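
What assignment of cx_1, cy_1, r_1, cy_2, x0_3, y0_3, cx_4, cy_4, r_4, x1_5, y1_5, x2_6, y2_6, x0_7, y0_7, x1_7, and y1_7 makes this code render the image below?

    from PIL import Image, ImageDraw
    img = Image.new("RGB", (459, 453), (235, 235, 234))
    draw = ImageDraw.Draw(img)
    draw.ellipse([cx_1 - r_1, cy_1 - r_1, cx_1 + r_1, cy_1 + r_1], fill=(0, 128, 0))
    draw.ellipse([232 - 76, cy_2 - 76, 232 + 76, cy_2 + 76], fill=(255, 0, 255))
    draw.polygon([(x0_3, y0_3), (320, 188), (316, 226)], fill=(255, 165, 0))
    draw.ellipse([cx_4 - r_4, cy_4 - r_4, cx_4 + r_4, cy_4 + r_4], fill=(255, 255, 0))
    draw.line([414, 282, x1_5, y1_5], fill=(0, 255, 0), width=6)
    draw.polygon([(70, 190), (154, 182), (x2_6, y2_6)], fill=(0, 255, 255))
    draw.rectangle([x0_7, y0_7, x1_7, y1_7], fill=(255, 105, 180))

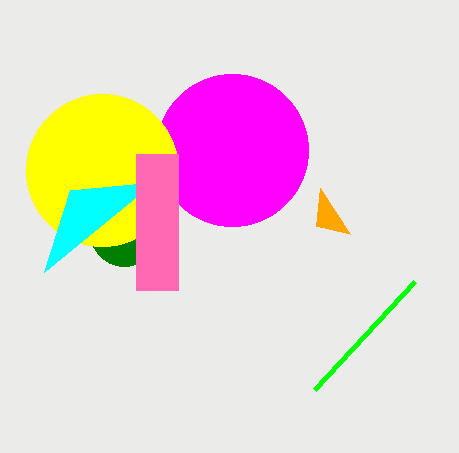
cx_1 = 124; cy_1 = 232; r_1 = 34; cy_2 = 150; x0_3 = 350; y0_3 = 234; cx_4 = 102; cy_4 = 170; r_4 = 76; x1_5 = 314; y1_5 = 390; x2_6 = 44; y2_6 = 272; x0_7 = 136; y0_7 = 154; x1_7 = 178; y1_7 = 290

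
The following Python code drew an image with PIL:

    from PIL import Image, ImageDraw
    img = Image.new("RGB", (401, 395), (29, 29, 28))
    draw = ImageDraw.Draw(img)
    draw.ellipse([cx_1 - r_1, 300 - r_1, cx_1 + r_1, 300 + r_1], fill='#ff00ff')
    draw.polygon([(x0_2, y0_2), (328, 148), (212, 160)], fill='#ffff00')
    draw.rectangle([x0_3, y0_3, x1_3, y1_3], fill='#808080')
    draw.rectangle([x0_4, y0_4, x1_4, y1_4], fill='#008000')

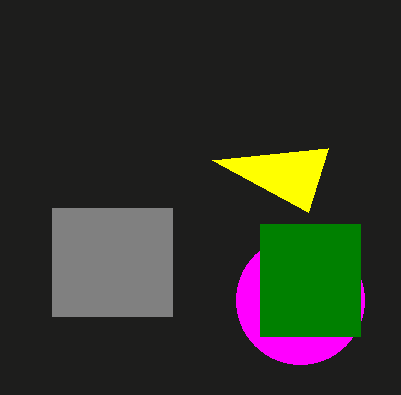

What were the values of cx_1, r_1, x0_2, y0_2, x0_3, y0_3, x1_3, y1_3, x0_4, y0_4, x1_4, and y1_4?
cx_1 = 300
r_1 = 64
x0_2 = 308
y0_2 = 212
x0_3 = 52
y0_3 = 208
x1_3 = 172
y1_3 = 316
x0_4 = 260
y0_4 = 224
x1_4 = 360
y1_4 = 336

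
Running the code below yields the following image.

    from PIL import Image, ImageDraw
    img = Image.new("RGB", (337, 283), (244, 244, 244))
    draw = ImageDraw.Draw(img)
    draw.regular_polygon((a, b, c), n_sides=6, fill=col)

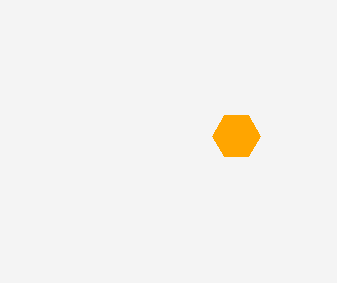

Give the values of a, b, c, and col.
a = 236; b = 136; c = 24; col = 'orange'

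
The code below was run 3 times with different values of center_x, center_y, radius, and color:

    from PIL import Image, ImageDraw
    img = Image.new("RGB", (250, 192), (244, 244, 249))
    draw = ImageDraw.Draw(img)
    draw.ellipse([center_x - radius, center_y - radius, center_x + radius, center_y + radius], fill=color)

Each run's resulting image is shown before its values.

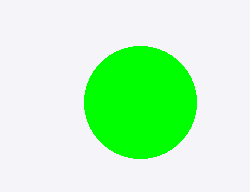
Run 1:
center_x = 140, center_y = 102, radius = 56, color = 'lime'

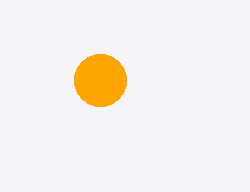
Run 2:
center_x = 100, center_y = 80, radius = 26, color = 'orange'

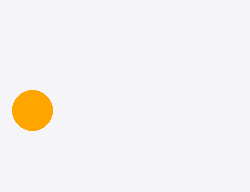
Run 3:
center_x = 32; center_y = 110; radius = 20; color = 'orange'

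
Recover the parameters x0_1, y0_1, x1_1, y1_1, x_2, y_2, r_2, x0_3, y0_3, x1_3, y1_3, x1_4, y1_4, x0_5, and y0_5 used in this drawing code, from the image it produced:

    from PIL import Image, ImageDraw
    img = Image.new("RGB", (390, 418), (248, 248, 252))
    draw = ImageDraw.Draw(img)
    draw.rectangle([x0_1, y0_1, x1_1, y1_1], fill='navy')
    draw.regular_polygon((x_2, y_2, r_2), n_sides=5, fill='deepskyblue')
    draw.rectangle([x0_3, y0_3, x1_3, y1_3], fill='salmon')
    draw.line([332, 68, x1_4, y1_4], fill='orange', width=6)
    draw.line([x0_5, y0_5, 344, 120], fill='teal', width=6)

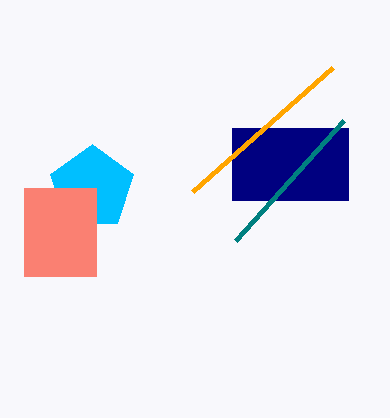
x0_1 = 232; y0_1 = 128; x1_1 = 348; y1_1 = 200; x_2 = 92; y_2 = 188; r_2 = 44; x0_3 = 24; y0_3 = 188; x1_3 = 96; y1_3 = 276; x1_4 = 192; y1_4 = 192; x0_5 = 236; y0_5 = 240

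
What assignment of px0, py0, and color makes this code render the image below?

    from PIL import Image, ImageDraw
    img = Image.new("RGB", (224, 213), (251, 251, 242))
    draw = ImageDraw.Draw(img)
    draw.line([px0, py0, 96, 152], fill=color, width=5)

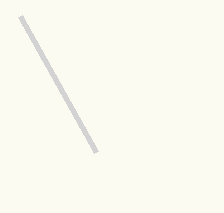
px0 = 20; py0 = 16; color = 'lightgray'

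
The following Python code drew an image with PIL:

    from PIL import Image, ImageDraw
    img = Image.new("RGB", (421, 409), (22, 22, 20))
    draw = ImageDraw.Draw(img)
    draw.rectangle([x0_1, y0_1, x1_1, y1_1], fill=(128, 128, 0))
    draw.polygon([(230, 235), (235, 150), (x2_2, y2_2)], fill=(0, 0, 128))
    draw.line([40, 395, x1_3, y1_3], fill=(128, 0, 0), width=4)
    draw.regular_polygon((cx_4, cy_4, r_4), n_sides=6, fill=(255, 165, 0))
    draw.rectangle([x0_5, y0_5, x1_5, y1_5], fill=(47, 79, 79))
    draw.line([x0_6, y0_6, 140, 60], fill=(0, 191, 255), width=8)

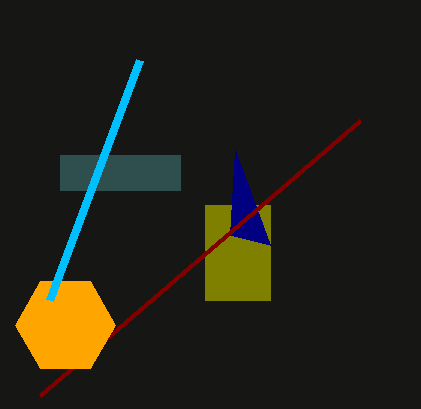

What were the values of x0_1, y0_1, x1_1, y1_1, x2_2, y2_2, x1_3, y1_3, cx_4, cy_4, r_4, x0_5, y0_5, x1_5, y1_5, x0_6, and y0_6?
x0_1 = 205
y0_1 = 205
x1_1 = 270
y1_1 = 300
x2_2 = 270
y2_2 = 245
x1_3 = 360
y1_3 = 120
cx_4 = 65
cy_4 = 325
r_4 = 50
x0_5 = 60
y0_5 = 155
x1_5 = 180
y1_5 = 190
x0_6 = 50
y0_6 = 300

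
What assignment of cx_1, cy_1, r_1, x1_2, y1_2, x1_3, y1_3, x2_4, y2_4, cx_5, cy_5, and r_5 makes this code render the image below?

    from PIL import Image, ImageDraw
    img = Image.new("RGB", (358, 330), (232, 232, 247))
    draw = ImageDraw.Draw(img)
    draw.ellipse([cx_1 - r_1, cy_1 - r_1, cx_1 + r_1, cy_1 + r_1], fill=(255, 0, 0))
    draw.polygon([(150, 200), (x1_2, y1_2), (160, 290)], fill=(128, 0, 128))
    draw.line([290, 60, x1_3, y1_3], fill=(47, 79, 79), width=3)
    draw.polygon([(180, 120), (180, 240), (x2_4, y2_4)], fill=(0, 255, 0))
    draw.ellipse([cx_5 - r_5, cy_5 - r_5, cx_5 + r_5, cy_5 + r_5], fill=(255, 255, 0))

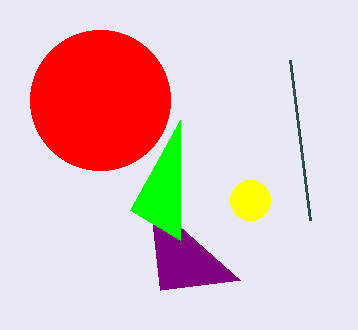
cx_1 = 100, cy_1 = 100, r_1 = 70, x1_2 = 240, y1_2 = 280, x1_3 = 310, y1_3 = 220, x2_4 = 130, y2_4 = 210, cx_5 = 250, cy_5 = 200, r_5 = 20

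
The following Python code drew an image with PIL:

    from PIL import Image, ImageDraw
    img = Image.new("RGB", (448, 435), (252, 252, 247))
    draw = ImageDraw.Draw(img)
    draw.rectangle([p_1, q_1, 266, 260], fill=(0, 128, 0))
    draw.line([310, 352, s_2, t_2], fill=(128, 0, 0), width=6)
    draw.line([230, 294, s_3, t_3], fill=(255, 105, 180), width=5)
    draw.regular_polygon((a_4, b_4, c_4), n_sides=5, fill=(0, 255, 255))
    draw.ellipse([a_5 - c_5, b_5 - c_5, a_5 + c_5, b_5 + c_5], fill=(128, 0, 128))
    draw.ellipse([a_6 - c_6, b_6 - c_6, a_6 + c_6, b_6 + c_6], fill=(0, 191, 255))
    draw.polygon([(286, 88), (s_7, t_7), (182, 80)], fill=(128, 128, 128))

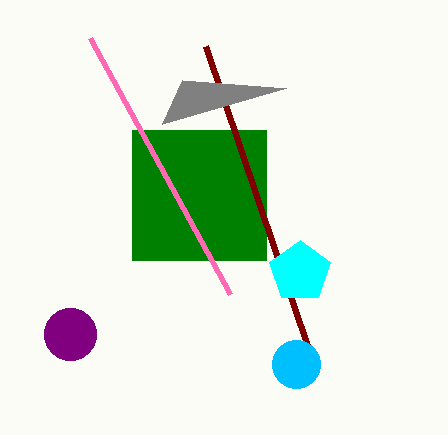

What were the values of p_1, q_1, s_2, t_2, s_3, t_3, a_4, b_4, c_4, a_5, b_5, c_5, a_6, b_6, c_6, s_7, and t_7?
p_1 = 132; q_1 = 130; s_2 = 206; t_2 = 46; s_3 = 90; t_3 = 38; a_4 = 300; b_4 = 272; c_4 = 32; a_5 = 70; b_5 = 334; c_5 = 26; a_6 = 296; b_6 = 364; c_6 = 24; s_7 = 162; t_7 = 124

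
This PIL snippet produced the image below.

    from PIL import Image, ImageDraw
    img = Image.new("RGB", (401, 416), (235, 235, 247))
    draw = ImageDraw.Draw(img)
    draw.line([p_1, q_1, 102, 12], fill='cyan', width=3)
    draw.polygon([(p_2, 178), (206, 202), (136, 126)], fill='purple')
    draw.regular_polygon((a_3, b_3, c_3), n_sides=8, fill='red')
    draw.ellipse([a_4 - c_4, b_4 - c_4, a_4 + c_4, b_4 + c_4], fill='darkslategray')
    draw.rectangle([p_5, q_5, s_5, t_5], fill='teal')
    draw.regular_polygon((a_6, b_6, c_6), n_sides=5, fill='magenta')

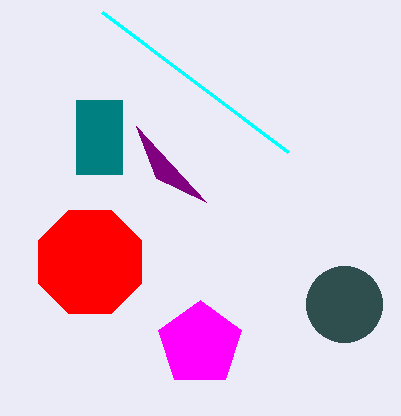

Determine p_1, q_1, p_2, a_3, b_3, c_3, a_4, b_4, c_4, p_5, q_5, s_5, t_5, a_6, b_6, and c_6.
p_1 = 288, q_1 = 152, p_2 = 156, a_3 = 90, b_3 = 262, c_3 = 56, a_4 = 344, b_4 = 304, c_4 = 38, p_5 = 76, q_5 = 100, s_5 = 122, t_5 = 174, a_6 = 200, b_6 = 344, c_6 = 44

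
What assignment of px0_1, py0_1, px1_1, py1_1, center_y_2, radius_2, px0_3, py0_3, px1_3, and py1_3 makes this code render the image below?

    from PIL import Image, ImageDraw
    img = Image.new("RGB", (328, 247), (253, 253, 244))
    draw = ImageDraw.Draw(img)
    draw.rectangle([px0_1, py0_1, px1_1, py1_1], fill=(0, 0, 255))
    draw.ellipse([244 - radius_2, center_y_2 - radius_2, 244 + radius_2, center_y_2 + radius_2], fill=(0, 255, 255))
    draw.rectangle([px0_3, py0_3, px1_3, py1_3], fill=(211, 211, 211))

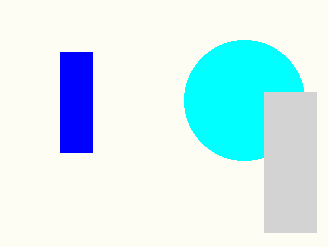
px0_1 = 60; py0_1 = 52; px1_1 = 92; py1_1 = 152; center_y_2 = 100; radius_2 = 60; px0_3 = 264; py0_3 = 92; px1_3 = 316; py1_3 = 232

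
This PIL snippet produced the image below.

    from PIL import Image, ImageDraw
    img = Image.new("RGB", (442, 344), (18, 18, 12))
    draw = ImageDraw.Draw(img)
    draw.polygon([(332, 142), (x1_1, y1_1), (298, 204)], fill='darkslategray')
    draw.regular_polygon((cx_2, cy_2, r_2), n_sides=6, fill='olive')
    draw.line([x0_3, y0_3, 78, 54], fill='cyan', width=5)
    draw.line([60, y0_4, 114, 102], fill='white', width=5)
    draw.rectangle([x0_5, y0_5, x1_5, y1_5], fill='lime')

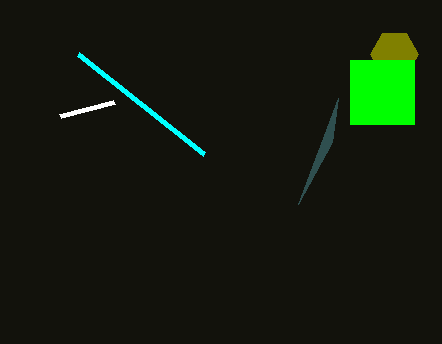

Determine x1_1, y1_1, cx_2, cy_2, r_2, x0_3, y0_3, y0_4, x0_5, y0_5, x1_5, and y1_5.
x1_1 = 338; y1_1 = 98; cx_2 = 394; cy_2 = 54; r_2 = 24; x0_3 = 204; y0_3 = 154; y0_4 = 116; x0_5 = 350; y0_5 = 60; x1_5 = 414; y1_5 = 124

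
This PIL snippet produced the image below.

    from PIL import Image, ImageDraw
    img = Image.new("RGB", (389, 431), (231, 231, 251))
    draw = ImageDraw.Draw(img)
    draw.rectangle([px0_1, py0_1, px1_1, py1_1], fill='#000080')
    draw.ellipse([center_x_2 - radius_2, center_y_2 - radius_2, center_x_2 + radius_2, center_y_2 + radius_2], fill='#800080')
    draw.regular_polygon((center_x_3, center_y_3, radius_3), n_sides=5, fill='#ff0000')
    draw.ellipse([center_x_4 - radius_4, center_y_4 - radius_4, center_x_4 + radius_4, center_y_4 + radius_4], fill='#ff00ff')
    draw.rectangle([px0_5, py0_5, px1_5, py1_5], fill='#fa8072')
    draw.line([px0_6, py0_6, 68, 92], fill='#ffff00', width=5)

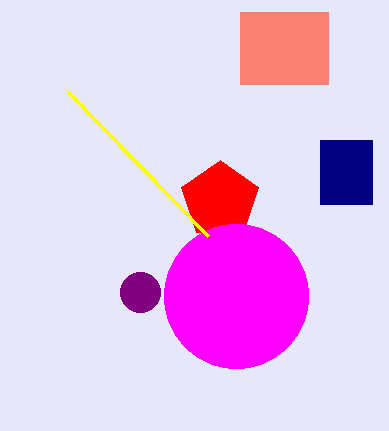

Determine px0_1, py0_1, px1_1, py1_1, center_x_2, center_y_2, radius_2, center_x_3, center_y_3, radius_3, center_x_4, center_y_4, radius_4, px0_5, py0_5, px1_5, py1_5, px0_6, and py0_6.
px0_1 = 320, py0_1 = 140, px1_1 = 372, py1_1 = 204, center_x_2 = 140, center_y_2 = 292, radius_2 = 20, center_x_3 = 220, center_y_3 = 200, radius_3 = 40, center_x_4 = 236, center_y_4 = 296, radius_4 = 72, px0_5 = 240, py0_5 = 12, px1_5 = 328, py1_5 = 84, px0_6 = 208, py0_6 = 236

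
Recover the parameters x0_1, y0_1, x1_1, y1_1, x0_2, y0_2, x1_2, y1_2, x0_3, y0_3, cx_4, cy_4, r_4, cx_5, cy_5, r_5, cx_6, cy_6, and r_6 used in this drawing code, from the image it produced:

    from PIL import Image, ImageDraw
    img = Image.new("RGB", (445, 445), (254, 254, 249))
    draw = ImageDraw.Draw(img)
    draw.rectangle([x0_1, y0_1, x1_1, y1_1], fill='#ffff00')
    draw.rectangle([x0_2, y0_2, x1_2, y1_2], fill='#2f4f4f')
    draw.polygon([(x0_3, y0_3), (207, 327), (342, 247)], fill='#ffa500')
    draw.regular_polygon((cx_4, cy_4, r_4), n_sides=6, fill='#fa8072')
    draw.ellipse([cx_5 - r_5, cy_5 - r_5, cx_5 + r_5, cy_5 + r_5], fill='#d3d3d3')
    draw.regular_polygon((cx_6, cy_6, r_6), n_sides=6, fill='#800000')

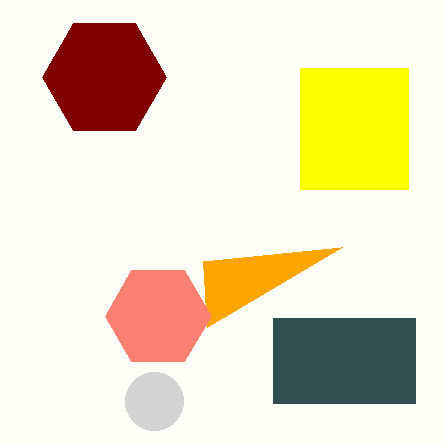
x0_1 = 300
y0_1 = 68
x1_1 = 408
y1_1 = 189
x0_2 = 273
y0_2 = 318
x1_2 = 415
y1_2 = 403
x0_3 = 203
y0_3 = 261
cx_4 = 158
cy_4 = 316
r_4 = 53
cx_5 = 154
cy_5 = 401
r_5 = 29
cx_6 = 104
cy_6 = 77
r_6 = 62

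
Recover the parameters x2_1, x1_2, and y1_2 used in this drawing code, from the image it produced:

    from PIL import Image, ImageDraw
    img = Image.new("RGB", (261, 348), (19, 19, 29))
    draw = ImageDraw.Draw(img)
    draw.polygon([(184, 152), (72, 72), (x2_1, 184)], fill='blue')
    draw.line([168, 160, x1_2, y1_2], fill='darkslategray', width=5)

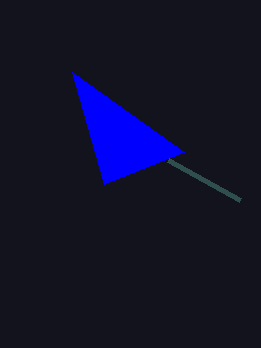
x2_1 = 104, x1_2 = 240, y1_2 = 200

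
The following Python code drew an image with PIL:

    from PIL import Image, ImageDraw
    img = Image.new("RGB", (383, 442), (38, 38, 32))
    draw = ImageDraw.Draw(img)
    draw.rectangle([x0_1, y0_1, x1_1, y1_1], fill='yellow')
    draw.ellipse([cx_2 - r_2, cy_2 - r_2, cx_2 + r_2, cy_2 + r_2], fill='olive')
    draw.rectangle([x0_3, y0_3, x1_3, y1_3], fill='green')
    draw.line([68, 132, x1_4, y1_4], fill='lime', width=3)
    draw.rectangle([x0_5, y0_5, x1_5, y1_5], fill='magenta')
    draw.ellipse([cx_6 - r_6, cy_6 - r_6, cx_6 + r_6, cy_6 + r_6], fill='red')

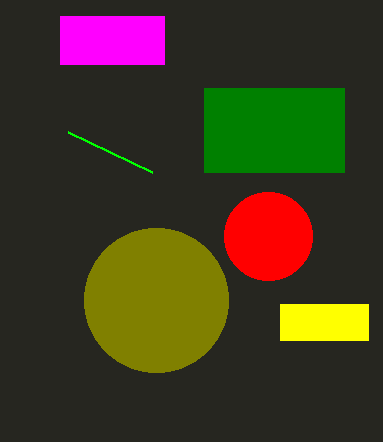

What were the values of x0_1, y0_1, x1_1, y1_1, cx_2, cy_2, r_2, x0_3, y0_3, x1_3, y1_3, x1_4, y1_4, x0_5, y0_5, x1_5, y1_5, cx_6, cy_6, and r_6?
x0_1 = 280, y0_1 = 304, x1_1 = 368, y1_1 = 340, cx_2 = 156, cy_2 = 300, r_2 = 72, x0_3 = 204, y0_3 = 88, x1_3 = 344, y1_3 = 172, x1_4 = 152, y1_4 = 172, x0_5 = 60, y0_5 = 16, x1_5 = 164, y1_5 = 64, cx_6 = 268, cy_6 = 236, r_6 = 44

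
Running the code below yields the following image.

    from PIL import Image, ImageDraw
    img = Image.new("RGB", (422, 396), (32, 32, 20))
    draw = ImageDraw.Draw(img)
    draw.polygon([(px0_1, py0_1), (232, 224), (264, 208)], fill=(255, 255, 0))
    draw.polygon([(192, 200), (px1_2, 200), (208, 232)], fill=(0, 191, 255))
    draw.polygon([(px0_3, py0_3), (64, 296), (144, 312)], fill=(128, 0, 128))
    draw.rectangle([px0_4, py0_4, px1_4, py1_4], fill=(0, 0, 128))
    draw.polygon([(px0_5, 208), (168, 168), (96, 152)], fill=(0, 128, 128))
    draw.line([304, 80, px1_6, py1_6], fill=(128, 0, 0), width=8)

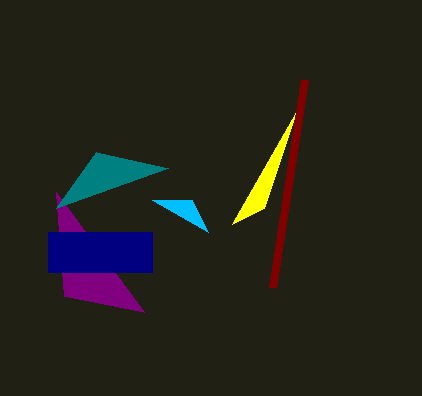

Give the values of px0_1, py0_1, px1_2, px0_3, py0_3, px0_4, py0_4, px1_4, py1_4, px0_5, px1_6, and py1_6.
px0_1 = 296; py0_1 = 112; px1_2 = 152; px0_3 = 56; py0_3 = 192; px0_4 = 48; py0_4 = 232; px1_4 = 152; py1_4 = 272; px0_5 = 56; px1_6 = 272; py1_6 = 288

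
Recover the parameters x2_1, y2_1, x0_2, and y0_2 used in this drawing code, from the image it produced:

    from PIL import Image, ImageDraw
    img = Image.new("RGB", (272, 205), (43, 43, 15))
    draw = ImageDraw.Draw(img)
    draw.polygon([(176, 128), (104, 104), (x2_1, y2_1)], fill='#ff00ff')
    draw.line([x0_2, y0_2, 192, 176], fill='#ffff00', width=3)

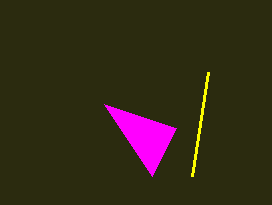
x2_1 = 152, y2_1 = 176, x0_2 = 208, y0_2 = 72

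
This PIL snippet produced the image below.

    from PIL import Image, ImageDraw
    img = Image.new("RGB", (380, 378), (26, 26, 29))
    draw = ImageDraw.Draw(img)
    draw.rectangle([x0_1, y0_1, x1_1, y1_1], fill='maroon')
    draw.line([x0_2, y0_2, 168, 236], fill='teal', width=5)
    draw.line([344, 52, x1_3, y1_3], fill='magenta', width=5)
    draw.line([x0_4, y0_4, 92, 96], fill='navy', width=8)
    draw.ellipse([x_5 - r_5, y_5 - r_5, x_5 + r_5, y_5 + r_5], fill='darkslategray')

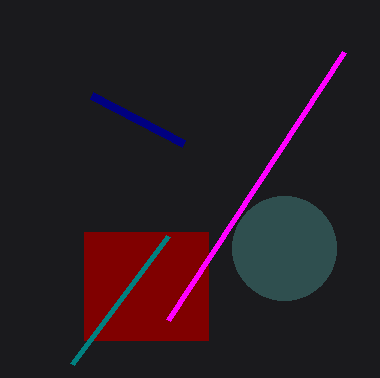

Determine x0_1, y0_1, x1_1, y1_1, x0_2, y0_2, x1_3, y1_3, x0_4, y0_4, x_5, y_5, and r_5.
x0_1 = 84
y0_1 = 232
x1_1 = 208
y1_1 = 340
x0_2 = 72
y0_2 = 364
x1_3 = 168
y1_3 = 320
x0_4 = 184
y0_4 = 144
x_5 = 284
y_5 = 248
r_5 = 52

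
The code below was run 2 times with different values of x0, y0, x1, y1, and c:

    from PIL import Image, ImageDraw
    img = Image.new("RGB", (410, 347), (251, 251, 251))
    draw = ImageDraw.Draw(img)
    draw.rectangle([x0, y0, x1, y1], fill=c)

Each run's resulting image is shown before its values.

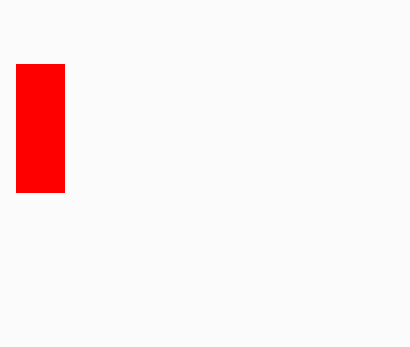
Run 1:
x0 = 16
y0 = 64
x1 = 64
y1 = 192
c = 'red'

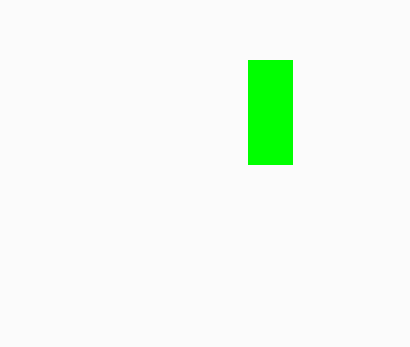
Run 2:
x0 = 248, y0 = 60, x1 = 292, y1 = 164, c = 'lime'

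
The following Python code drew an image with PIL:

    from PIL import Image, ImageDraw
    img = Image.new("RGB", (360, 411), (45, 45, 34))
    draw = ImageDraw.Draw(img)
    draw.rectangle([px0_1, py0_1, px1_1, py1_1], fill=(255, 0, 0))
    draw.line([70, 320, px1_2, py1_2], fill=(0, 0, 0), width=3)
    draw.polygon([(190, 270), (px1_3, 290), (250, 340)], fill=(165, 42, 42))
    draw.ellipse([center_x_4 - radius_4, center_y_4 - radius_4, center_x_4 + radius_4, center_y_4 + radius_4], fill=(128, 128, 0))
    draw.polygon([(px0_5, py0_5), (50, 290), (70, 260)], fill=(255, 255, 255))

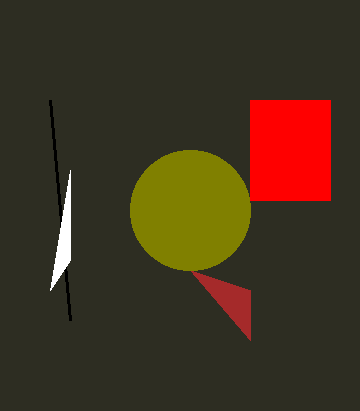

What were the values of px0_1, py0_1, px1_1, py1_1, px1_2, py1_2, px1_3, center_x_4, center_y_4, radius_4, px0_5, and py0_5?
px0_1 = 250, py0_1 = 100, px1_1 = 330, py1_1 = 200, px1_2 = 50, py1_2 = 100, px1_3 = 250, center_x_4 = 190, center_y_4 = 210, radius_4 = 60, px0_5 = 70, py0_5 = 170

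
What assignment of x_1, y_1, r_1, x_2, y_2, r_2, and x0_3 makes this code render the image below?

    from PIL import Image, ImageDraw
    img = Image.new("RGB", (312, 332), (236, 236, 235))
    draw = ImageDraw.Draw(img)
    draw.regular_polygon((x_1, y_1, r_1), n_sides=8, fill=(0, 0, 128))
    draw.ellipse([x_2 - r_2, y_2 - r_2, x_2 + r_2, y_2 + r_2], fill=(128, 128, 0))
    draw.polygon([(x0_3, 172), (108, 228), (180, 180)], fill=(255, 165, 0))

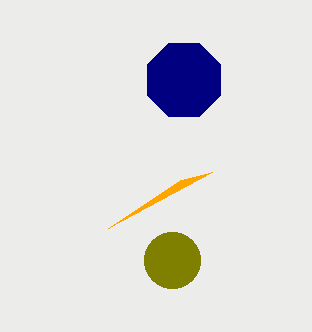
x_1 = 184, y_1 = 80, r_1 = 40, x_2 = 172, y_2 = 260, r_2 = 28, x0_3 = 212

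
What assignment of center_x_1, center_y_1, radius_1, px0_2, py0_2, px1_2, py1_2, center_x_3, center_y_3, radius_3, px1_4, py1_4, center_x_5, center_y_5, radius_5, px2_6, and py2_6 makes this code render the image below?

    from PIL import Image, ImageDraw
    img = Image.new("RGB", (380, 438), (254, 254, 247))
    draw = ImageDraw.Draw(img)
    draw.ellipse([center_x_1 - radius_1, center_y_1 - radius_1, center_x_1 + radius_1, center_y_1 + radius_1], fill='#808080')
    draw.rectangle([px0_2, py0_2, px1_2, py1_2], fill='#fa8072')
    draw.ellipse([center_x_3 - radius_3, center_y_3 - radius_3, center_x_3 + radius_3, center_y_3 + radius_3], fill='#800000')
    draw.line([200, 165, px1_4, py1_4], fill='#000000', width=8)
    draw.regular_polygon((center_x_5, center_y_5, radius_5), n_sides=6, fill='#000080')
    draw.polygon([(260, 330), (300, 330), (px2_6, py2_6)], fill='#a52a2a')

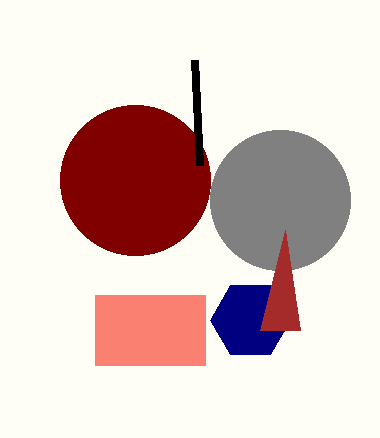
center_x_1 = 280, center_y_1 = 200, radius_1 = 70, px0_2 = 95, py0_2 = 295, px1_2 = 205, py1_2 = 365, center_x_3 = 135, center_y_3 = 180, radius_3 = 75, px1_4 = 195, py1_4 = 60, center_x_5 = 250, center_y_5 = 320, radius_5 = 40, px2_6 = 285, py2_6 = 230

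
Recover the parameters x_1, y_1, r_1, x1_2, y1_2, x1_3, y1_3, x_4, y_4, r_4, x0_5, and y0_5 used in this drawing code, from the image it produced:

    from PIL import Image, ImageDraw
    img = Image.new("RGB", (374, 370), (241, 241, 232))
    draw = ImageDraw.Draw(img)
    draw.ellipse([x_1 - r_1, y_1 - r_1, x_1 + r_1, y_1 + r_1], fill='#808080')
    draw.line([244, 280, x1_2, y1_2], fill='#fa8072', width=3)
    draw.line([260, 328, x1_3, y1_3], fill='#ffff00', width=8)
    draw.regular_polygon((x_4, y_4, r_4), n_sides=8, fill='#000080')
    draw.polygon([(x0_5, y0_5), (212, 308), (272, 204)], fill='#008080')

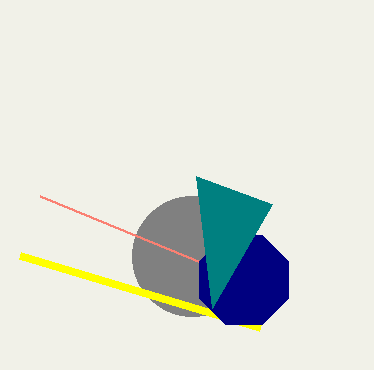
x_1 = 192
y_1 = 256
r_1 = 60
x1_2 = 40
y1_2 = 196
x1_3 = 20
y1_3 = 256
x_4 = 244
y_4 = 280
r_4 = 48
x0_5 = 196
y0_5 = 176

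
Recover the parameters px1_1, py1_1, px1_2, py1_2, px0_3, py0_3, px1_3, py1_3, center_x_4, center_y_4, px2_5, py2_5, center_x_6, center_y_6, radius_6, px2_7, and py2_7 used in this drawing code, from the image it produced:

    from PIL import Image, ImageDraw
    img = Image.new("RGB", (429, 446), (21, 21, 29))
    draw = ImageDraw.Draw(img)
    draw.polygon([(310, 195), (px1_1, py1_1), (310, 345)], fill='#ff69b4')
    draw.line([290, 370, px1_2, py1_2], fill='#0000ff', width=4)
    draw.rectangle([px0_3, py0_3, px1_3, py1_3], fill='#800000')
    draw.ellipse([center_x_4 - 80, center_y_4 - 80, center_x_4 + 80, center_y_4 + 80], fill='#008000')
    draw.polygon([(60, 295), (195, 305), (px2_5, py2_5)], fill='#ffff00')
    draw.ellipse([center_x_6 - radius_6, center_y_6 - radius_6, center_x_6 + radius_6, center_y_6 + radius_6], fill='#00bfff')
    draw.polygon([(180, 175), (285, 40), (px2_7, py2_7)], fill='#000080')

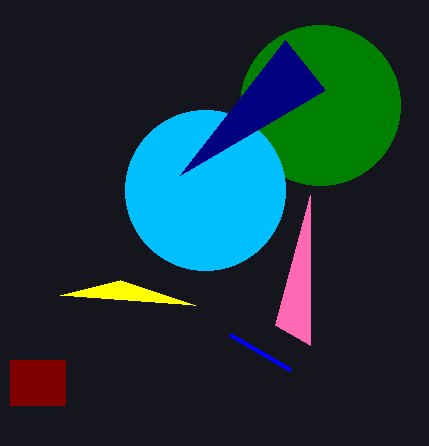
px1_1 = 275, py1_1 = 325, px1_2 = 230, py1_2 = 335, px0_3 = 10, py0_3 = 360, px1_3 = 65, py1_3 = 405, center_x_4 = 320, center_y_4 = 105, px2_5 = 120, py2_5 = 280, center_x_6 = 205, center_y_6 = 190, radius_6 = 80, px2_7 = 325, py2_7 = 90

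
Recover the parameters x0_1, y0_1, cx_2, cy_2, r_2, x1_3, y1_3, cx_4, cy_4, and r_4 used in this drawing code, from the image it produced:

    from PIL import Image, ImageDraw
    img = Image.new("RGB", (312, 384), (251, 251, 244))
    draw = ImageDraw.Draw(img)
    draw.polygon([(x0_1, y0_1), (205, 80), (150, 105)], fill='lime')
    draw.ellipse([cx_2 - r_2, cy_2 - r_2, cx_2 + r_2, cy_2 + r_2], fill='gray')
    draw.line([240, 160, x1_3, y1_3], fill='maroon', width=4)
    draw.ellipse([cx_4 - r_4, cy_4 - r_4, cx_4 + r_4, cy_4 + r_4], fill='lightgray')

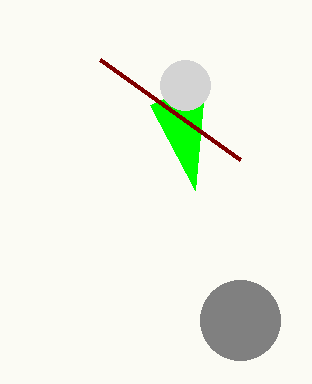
x0_1 = 195
y0_1 = 190
cx_2 = 240
cy_2 = 320
r_2 = 40
x1_3 = 100
y1_3 = 60
cx_4 = 185
cy_4 = 85
r_4 = 25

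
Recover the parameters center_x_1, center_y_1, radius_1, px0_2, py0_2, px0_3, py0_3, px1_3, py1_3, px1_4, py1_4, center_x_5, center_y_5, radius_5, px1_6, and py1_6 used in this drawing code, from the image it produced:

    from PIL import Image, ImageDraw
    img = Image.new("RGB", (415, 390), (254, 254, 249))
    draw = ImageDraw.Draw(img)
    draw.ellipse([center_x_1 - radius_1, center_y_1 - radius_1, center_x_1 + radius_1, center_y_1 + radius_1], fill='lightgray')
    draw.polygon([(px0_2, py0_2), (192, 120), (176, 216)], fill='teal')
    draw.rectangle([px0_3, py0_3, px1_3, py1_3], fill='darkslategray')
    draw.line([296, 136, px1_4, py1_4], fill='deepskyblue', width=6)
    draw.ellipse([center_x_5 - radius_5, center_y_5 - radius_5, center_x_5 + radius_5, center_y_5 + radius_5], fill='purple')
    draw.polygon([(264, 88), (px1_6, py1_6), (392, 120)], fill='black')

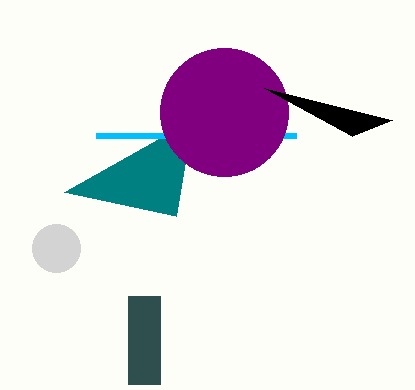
center_x_1 = 56, center_y_1 = 248, radius_1 = 24, px0_2 = 64, py0_2 = 192, px0_3 = 128, py0_3 = 296, px1_3 = 160, py1_3 = 384, px1_4 = 96, py1_4 = 136, center_x_5 = 224, center_y_5 = 112, radius_5 = 64, px1_6 = 352, py1_6 = 136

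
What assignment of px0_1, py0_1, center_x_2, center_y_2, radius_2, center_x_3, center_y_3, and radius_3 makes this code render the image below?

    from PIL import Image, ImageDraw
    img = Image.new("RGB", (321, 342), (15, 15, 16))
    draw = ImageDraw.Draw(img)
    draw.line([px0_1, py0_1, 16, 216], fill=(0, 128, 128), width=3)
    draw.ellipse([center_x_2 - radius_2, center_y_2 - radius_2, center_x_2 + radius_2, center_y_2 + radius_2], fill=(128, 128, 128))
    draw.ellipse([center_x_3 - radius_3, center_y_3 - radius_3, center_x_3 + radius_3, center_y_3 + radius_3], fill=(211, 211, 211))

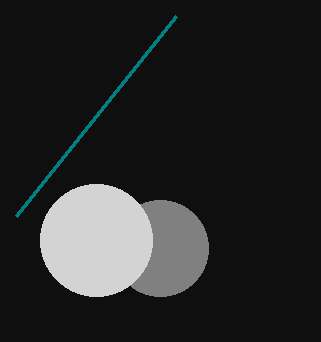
px0_1 = 176; py0_1 = 16; center_x_2 = 160; center_y_2 = 248; radius_2 = 48; center_x_3 = 96; center_y_3 = 240; radius_3 = 56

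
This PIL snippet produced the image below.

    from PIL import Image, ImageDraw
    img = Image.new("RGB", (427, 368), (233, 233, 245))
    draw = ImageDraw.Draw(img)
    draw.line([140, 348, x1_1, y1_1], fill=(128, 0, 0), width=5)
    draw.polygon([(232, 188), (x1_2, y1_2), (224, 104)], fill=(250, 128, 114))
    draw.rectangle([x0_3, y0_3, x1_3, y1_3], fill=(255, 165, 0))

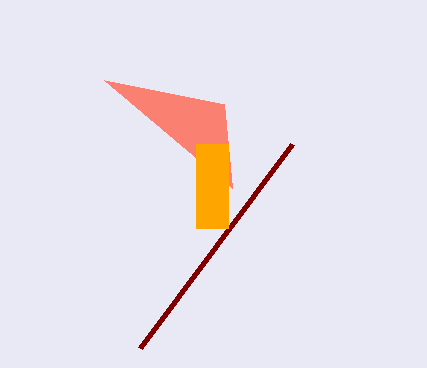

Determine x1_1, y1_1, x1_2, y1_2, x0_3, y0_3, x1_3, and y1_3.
x1_1 = 292; y1_1 = 144; x1_2 = 104; y1_2 = 80; x0_3 = 196; y0_3 = 144; x1_3 = 228; y1_3 = 228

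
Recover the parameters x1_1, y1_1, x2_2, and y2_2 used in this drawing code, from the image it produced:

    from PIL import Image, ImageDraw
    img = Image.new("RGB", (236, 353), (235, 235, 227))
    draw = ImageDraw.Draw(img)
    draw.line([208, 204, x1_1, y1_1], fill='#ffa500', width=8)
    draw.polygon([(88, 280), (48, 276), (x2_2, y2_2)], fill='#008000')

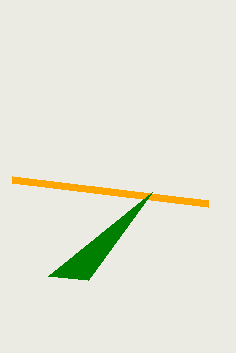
x1_1 = 12
y1_1 = 180
x2_2 = 152
y2_2 = 192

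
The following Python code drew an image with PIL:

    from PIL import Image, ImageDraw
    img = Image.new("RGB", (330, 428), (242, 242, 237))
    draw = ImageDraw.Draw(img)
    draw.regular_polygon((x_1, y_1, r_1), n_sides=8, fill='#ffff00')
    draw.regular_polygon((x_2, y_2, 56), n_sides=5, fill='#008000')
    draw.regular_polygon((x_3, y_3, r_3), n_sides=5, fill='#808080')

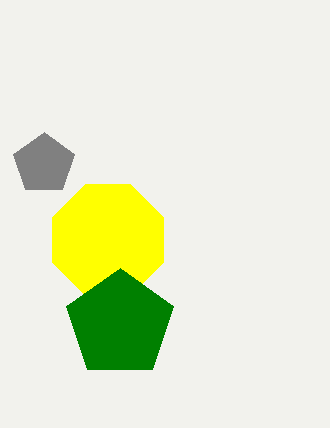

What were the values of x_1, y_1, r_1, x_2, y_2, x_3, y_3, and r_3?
x_1 = 108; y_1 = 240; r_1 = 60; x_2 = 120; y_2 = 324; x_3 = 44; y_3 = 164; r_3 = 32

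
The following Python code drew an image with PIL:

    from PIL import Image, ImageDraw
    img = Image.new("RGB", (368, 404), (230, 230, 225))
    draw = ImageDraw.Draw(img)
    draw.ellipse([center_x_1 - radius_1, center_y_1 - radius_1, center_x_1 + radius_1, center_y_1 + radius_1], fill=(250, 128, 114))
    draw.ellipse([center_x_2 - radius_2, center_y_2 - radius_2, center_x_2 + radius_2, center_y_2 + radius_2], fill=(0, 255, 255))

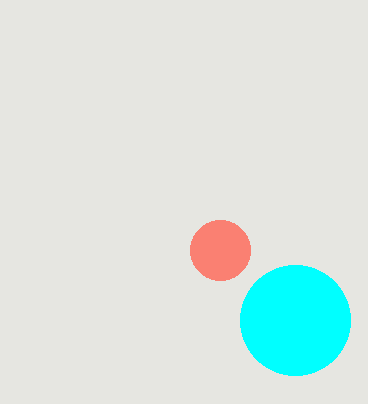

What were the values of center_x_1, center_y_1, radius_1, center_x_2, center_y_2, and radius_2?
center_x_1 = 220
center_y_1 = 250
radius_1 = 30
center_x_2 = 295
center_y_2 = 320
radius_2 = 55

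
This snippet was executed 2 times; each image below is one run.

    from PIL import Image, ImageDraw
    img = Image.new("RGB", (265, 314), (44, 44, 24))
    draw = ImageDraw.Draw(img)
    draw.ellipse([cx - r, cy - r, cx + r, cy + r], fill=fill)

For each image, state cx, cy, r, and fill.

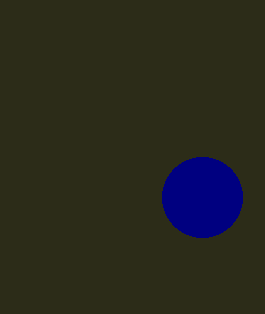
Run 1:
cx = 202; cy = 197; r = 40; fill = 'navy'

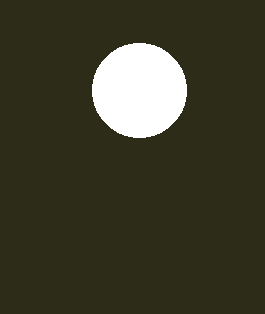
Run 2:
cx = 139; cy = 90; r = 47; fill = 'white'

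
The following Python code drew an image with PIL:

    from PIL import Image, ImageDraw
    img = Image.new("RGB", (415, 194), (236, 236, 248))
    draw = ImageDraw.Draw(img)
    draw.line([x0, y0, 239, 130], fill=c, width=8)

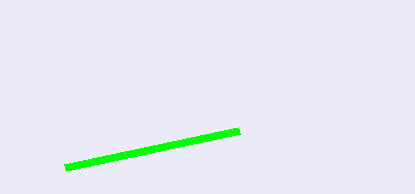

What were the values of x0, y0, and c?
x0 = 65
y0 = 167
c = 'lime'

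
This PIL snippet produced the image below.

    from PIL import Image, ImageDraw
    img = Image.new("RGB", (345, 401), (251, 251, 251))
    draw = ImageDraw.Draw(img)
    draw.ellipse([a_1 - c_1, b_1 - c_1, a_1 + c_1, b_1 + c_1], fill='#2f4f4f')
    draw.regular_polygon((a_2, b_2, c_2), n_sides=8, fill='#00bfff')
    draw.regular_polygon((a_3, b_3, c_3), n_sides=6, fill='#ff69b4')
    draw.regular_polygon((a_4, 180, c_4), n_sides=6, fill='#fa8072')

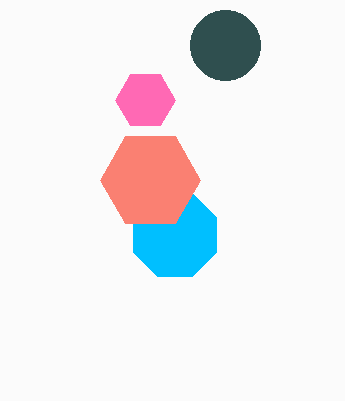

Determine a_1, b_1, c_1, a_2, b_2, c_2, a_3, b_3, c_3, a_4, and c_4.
a_1 = 225; b_1 = 45; c_1 = 35; a_2 = 175; b_2 = 235; c_2 = 45; a_3 = 145; b_3 = 100; c_3 = 30; a_4 = 150; c_4 = 50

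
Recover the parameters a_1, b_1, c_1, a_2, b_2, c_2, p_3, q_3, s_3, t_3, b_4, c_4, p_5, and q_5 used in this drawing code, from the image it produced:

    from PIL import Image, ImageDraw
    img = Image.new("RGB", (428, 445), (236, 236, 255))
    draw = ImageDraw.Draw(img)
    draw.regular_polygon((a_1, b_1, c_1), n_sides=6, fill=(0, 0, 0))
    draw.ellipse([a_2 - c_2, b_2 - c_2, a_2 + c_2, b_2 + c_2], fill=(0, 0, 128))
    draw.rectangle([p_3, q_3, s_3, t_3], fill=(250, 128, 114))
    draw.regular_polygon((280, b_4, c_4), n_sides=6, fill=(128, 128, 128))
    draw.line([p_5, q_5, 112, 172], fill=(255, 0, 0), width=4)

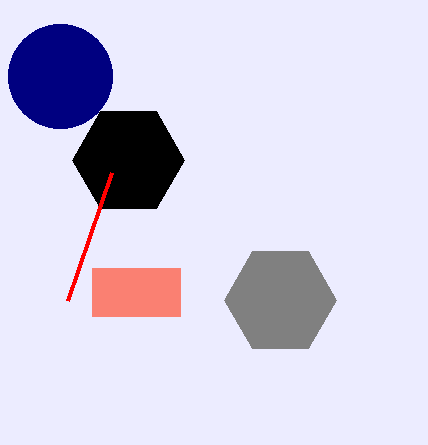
a_1 = 128, b_1 = 160, c_1 = 56, a_2 = 60, b_2 = 76, c_2 = 52, p_3 = 92, q_3 = 268, s_3 = 180, t_3 = 316, b_4 = 300, c_4 = 56, p_5 = 68, q_5 = 300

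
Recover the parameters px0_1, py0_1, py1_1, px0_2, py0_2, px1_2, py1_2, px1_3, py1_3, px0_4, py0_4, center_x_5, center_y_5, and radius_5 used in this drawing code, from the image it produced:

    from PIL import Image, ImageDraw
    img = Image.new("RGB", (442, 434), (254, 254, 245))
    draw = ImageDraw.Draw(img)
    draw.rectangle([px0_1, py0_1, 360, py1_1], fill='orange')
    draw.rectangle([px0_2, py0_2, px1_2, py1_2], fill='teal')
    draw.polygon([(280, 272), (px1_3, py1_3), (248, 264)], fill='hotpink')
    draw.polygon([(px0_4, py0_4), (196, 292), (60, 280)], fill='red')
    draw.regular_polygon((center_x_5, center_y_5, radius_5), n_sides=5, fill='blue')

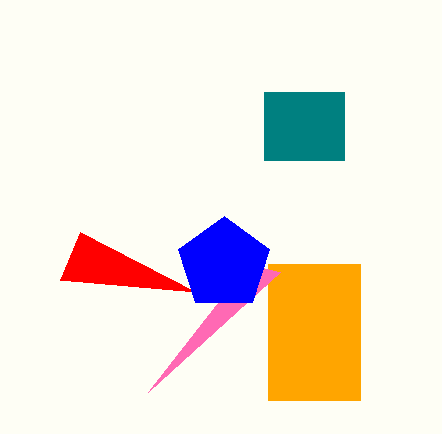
px0_1 = 268; py0_1 = 264; py1_1 = 400; px0_2 = 264; py0_2 = 92; px1_2 = 344; py1_2 = 160; px1_3 = 148; py1_3 = 392; px0_4 = 80; py0_4 = 232; center_x_5 = 224; center_y_5 = 264; radius_5 = 48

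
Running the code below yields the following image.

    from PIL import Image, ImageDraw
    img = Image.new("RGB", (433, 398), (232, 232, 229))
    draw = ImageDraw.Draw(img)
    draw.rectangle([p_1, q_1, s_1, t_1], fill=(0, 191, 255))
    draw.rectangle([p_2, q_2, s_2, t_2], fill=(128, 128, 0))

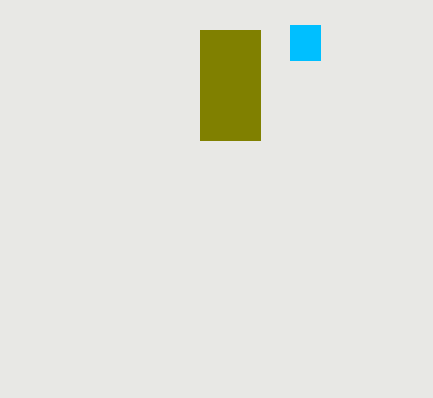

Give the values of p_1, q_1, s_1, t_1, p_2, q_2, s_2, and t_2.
p_1 = 290
q_1 = 25
s_1 = 320
t_1 = 60
p_2 = 200
q_2 = 30
s_2 = 260
t_2 = 140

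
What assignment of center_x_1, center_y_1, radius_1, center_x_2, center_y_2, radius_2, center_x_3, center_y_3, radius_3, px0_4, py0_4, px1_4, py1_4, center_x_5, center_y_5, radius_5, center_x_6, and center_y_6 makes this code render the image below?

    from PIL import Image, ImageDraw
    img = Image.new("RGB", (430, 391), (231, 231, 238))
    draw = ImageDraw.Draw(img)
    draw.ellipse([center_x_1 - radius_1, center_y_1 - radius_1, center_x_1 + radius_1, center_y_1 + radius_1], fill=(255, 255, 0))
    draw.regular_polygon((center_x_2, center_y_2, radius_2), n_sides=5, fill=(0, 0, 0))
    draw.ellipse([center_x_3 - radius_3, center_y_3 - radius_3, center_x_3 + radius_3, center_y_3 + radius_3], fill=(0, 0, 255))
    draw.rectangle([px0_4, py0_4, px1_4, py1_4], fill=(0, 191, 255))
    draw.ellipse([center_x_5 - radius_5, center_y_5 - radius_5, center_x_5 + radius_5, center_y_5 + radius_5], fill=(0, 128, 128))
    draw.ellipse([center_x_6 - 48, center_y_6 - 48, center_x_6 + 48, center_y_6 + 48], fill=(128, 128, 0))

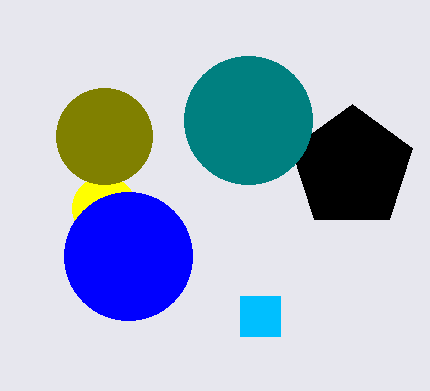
center_x_1 = 104; center_y_1 = 208; radius_1 = 32; center_x_2 = 352; center_y_2 = 168; radius_2 = 64; center_x_3 = 128; center_y_3 = 256; radius_3 = 64; px0_4 = 240; py0_4 = 296; px1_4 = 280; py1_4 = 336; center_x_5 = 248; center_y_5 = 120; radius_5 = 64; center_x_6 = 104; center_y_6 = 136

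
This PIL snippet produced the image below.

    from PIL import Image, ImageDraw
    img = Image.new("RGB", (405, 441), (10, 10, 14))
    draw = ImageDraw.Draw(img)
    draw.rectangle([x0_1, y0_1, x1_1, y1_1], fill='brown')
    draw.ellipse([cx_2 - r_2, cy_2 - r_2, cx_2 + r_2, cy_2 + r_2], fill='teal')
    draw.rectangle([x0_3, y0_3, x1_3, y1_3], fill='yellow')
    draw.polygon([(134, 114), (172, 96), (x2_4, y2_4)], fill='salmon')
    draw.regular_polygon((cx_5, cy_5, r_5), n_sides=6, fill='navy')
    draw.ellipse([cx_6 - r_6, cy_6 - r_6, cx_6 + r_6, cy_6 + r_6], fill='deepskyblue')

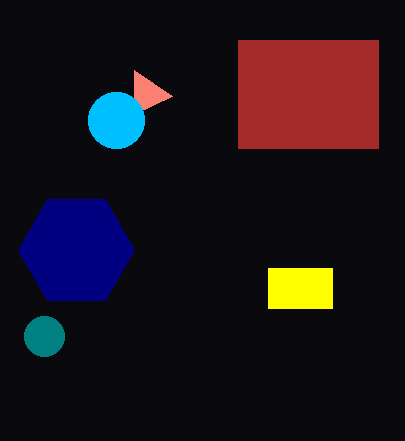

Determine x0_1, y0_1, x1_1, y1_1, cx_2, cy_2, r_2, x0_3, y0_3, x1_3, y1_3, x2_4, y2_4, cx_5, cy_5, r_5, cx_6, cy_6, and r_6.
x0_1 = 238, y0_1 = 40, x1_1 = 378, y1_1 = 148, cx_2 = 44, cy_2 = 336, r_2 = 20, x0_3 = 268, y0_3 = 268, x1_3 = 332, y1_3 = 308, x2_4 = 134, y2_4 = 70, cx_5 = 76, cy_5 = 250, r_5 = 58, cx_6 = 116, cy_6 = 120, r_6 = 28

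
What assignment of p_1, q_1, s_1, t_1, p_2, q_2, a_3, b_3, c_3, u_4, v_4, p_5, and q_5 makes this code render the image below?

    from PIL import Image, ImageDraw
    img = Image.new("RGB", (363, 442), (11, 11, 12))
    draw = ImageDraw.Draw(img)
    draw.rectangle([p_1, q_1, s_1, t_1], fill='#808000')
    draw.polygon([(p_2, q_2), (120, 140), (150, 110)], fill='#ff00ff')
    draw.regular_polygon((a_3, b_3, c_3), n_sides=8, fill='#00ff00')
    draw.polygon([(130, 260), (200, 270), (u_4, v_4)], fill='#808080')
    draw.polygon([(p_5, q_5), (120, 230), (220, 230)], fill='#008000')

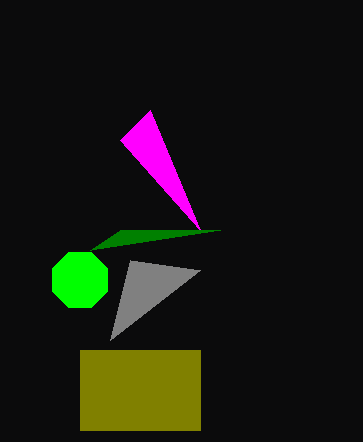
p_1 = 80, q_1 = 350, s_1 = 200, t_1 = 430, p_2 = 200, q_2 = 230, a_3 = 80, b_3 = 280, c_3 = 30, u_4 = 110, v_4 = 340, p_5 = 90, q_5 = 250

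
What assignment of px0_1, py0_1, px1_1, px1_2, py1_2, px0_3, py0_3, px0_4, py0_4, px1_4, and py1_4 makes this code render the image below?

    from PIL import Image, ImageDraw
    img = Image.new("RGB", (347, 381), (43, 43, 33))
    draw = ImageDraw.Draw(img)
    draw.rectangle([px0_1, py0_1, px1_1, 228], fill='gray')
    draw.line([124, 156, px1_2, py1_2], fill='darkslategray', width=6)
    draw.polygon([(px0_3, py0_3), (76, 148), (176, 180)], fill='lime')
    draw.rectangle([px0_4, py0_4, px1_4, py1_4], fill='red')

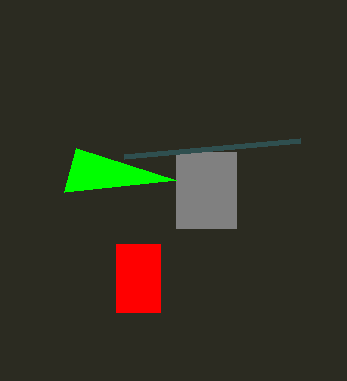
px0_1 = 176
py0_1 = 152
px1_1 = 236
px1_2 = 300
py1_2 = 140
px0_3 = 64
py0_3 = 192
px0_4 = 116
py0_4 = 244
px1_4 = 160
py1_4 = 312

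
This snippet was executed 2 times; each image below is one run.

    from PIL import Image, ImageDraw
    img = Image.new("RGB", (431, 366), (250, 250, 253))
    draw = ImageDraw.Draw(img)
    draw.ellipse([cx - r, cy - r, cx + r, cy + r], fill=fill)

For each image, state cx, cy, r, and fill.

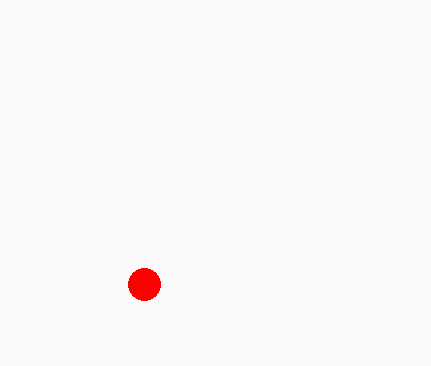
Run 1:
cx = 144, cy = 284, r = 16, fill = 'red'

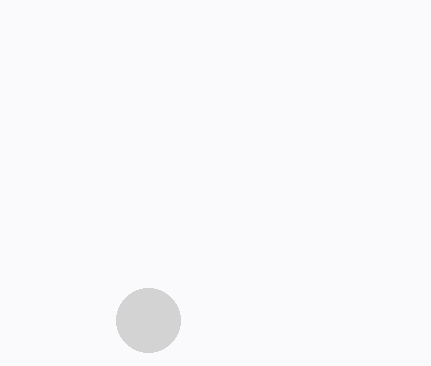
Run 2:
cx = 148, cy = 320, r = 32, fill = 'lightgray'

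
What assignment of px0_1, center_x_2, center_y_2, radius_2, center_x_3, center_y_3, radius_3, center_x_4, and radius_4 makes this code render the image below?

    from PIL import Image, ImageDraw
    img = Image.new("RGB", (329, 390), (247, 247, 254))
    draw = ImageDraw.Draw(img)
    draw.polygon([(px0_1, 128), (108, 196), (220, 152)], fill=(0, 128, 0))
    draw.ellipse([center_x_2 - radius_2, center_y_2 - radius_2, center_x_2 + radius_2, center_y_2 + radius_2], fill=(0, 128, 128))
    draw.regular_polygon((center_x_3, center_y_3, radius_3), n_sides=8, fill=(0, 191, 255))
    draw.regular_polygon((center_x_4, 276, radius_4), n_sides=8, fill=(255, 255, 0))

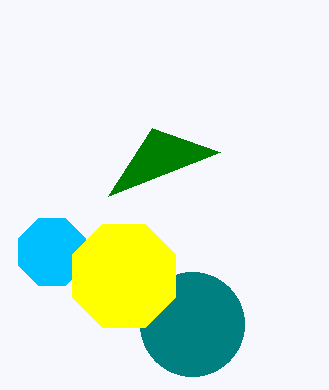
px0_1 = 152, center_x_2 = 192, center_y_2 = 324, radius_2 = 52, center_x_3 = 52, center_y_3 = 252, radius_3 = 36, center_x_4 = 124, radius_4 = 56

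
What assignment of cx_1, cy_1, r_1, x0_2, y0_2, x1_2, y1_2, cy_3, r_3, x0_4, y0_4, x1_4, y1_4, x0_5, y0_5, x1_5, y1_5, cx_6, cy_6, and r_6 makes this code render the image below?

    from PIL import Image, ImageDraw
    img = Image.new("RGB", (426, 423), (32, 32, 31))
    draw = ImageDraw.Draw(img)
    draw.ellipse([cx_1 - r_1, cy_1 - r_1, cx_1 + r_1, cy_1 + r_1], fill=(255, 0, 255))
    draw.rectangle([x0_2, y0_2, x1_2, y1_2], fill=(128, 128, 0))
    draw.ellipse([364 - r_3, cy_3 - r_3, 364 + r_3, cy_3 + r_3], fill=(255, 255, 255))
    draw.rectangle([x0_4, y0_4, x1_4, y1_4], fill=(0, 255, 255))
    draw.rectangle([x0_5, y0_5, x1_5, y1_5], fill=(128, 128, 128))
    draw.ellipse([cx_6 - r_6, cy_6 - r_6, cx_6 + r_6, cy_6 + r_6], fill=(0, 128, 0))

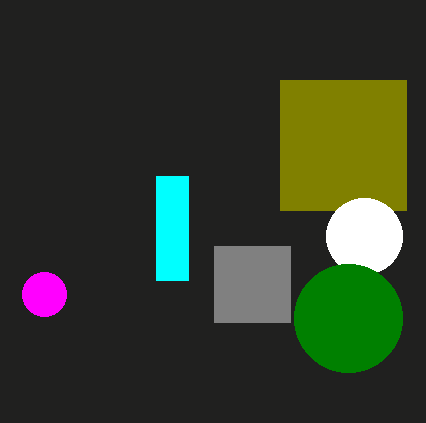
cx_1 = 44
cy_1 = 294
r_1 = 22
x0_2 = 280
y0_2 = 80
x1_2 = 406
y1_2 = 210
cy_3 = 236
r_3 = 38
x0_4 = 156
y0_4 = 176
x1_4 = 188
y1_4 = 280
x0_5 = 214
y0_5 = 246
x1_5 = 290
y1_5 = 322
cx_6 = 348
cy_6 = 318
r_6 = 54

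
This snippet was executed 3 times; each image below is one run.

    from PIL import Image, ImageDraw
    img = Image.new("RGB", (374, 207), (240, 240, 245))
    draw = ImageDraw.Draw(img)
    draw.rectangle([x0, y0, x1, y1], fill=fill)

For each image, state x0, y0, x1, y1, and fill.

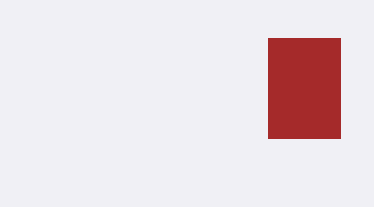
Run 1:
x0 = 268; y0 = 38; x1 = 340; y1 = 138; fill = 'brown'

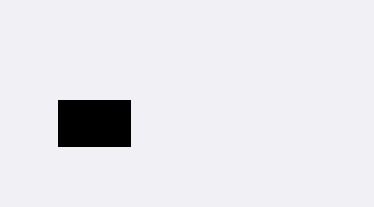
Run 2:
x0 = 58; y0 = 100; x1 = 130; y1 = 146; fill = 'black'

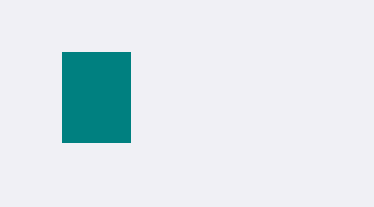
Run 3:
x0 = 62
y0 = 52
x1 = 130
y1 = 142
fill = 'teal'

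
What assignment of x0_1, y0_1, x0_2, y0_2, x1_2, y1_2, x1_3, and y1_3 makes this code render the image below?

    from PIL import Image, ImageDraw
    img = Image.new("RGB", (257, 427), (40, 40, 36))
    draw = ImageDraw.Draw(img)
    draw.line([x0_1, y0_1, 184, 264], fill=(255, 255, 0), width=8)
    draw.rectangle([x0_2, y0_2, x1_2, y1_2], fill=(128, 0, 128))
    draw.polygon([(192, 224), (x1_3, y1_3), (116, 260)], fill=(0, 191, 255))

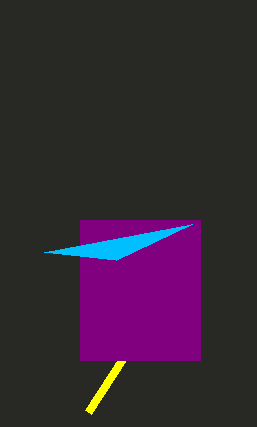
x0_1 = 88
y0_1 = 412
x0_2 = 80
y0_2 = 220
x1_2 = 200
y1_2 = 360
x1_3 = 44
y1_3 = 252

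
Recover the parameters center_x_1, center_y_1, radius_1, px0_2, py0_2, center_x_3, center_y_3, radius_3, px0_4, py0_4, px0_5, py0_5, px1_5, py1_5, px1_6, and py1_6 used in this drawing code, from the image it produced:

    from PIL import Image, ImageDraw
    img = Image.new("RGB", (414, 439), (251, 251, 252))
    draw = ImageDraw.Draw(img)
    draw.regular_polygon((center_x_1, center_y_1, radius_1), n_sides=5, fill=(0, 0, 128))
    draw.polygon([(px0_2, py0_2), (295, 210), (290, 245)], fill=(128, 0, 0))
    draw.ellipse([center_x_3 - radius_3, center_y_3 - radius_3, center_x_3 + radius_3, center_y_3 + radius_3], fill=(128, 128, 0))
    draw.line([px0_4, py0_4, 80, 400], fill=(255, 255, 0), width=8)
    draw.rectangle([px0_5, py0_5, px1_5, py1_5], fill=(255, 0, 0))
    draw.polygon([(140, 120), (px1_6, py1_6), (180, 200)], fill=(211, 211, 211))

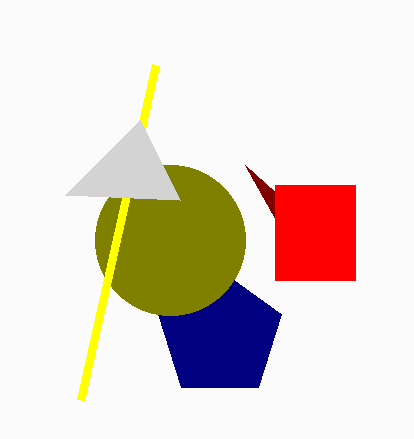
center_x_1 = 220, center_y_1 = 335, radius_1 = 65, px0_2 = 245, py0_2 = 165, center_x_3 = 170, center_y_3 = 240, radius_3 = 75, px0_4 = 155, py0_4 = 65, px0_5 = 275, py0_5 = 185, px1_5 = 355, py1_5 = 280, px1_6 = 65, py1_6 = 195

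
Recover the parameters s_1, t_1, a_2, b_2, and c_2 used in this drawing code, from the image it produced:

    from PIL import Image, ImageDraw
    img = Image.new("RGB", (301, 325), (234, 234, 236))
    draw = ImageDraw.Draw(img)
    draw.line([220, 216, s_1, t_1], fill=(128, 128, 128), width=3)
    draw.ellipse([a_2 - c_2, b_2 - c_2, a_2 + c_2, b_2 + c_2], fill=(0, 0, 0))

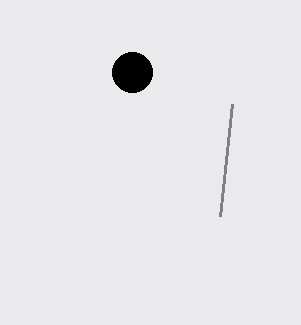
s_1 = 232
t_1 = 104
a_2 = 132
b_2 = 72
c_2 = 20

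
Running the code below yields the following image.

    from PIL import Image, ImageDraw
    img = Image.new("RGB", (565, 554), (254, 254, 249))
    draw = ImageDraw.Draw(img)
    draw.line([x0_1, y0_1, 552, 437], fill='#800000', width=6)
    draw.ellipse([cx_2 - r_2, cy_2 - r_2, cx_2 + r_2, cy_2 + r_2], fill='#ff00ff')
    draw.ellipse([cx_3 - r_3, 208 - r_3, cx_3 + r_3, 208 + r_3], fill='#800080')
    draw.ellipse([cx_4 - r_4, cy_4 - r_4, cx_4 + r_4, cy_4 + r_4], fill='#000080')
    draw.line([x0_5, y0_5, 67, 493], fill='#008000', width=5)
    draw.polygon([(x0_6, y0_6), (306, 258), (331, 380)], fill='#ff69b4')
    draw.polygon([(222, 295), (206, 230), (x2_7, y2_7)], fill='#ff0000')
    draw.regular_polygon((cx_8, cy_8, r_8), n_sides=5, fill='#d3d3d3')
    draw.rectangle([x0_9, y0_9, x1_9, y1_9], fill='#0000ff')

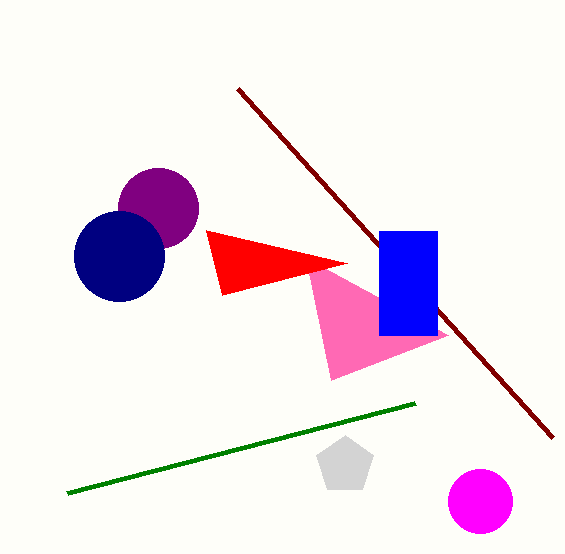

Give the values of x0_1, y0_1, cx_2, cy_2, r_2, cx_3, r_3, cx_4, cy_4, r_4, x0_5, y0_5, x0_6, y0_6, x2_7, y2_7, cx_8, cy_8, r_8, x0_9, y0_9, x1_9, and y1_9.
x0_1 = 237
y0_1 = 88
cx_2 = 480
cy_2 = 501
r_2 = 32
cx_3 = 158
r_3 = 40
cx_4 = 119
cy_4 = 256
r_4 = 45
x0_5 = 415
y0_5 = 403
x0_6 = 448
y0_6 = 335
x2_7 = 347
y2_7 = 263
cx_8 = 345
cy_8 = 465
r_8 = 30
x0_9 = 379
y0_9 = 231
x1_9 = 437
y1_9 = 335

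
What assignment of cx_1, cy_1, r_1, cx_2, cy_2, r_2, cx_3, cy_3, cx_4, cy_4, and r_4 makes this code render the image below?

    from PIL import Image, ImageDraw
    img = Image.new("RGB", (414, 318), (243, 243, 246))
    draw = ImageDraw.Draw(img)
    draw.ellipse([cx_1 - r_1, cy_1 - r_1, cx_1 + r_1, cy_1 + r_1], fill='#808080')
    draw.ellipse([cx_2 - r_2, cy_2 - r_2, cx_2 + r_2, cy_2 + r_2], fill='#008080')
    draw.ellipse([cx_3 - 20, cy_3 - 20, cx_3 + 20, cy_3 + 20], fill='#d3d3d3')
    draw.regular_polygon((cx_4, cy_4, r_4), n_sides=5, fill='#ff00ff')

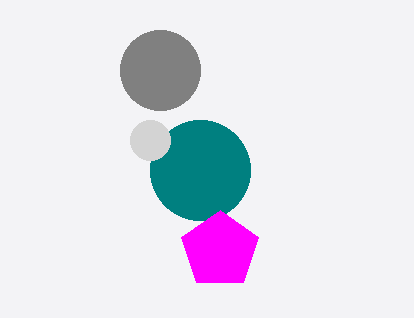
cx_1 = 160, cy_1 = 70, r_1 = 40, cx_2 = 200, cy_2 = 170, r_2 = 50, cx_3 = 150, cy_3 = 140, cx_4 = 220, cy_4 = 250, r_4 = 40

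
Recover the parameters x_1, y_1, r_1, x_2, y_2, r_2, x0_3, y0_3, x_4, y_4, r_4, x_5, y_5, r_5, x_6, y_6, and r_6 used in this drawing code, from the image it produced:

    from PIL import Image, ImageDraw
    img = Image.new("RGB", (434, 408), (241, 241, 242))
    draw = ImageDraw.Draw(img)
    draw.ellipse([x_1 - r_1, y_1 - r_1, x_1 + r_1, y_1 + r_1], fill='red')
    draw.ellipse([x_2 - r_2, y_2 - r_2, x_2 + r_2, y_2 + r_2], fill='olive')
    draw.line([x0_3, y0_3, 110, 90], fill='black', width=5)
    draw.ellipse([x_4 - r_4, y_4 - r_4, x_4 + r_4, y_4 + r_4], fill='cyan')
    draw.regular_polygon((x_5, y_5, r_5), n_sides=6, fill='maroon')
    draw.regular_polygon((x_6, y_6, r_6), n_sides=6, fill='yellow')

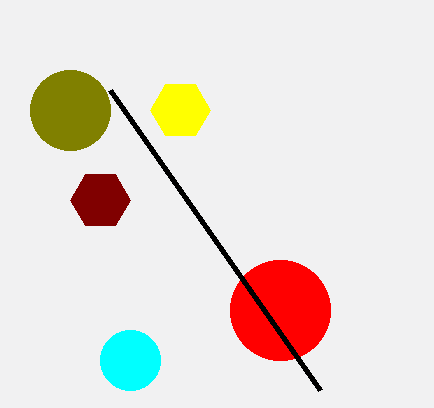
x_1 = 280
y_1 = 310
r_1 = 50
x_2 = 70
y_2 = 110
r_2 = 40
x0_3 = 320
y0_3 = 390
x_4 = 130
y_4 = 360
r_4 = 30
x_5 = 100
y_5 = 200
r_5 = 30
x_6 = 180
y_6 = 110
r_6 = 30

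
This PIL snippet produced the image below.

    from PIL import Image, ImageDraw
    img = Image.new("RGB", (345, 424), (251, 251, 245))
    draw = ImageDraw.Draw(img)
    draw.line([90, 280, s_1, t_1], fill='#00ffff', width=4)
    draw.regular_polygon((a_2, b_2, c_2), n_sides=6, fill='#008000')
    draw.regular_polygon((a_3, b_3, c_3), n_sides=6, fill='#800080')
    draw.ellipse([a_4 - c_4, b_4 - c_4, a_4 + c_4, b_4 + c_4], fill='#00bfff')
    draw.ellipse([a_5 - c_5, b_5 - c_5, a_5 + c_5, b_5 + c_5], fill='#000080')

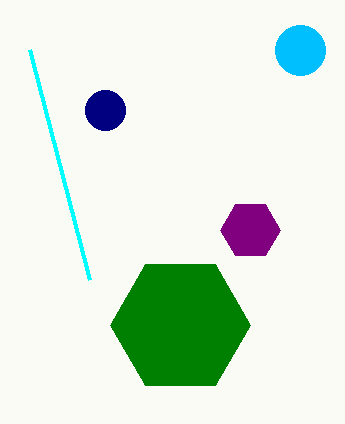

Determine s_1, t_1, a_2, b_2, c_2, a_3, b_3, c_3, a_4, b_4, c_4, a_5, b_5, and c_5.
s_1 = 30
t_1 = 50
a_2 = 180
b_2 = 325
c_2 = 70
a_3 = 250
b_3 = 230
c_3 = 30
a_4 = 300
b_4 = 50
c_4 = 25
a_5 = 105
b_5 = 110
c_5 = 20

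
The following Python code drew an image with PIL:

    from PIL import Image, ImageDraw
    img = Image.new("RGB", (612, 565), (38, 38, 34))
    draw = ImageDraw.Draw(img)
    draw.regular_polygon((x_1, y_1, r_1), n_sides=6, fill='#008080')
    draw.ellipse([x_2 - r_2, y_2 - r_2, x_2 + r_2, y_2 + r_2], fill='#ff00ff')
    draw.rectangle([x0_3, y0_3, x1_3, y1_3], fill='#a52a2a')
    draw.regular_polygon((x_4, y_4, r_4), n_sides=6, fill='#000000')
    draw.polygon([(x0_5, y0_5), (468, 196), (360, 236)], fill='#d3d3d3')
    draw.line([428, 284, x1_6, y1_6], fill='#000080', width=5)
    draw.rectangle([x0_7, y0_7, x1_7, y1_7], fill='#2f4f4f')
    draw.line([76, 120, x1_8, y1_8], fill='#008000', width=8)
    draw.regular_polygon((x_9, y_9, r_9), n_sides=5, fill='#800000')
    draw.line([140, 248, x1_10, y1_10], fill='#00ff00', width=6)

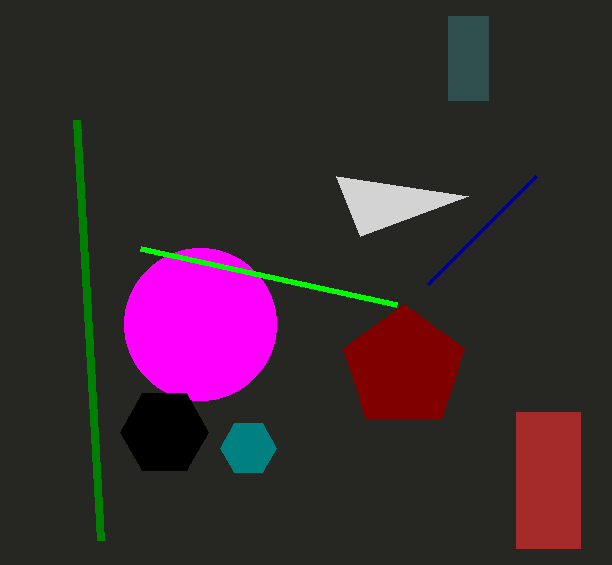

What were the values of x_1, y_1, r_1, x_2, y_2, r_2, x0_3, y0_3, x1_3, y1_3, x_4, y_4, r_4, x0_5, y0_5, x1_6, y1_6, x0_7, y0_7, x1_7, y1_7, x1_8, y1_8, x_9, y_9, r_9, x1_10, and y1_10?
x_1 = 248; y_1 = 448; r_1 = 28; x_2 = 200; y_2 = 324; r_2 = 76; x0_3 = 516; y0_3 = 412; x1_3 = 580; y1_3 = 548; x_4 = 164; y_4 = 432; r_4 = 44; x0_5 = 336; y0_5 = 176; x1_6 = 536; y1_6 = 176; x0_7 = 448; y0_7 = 16; x1_7 = 488; y1_7 = 100; x1_8 = 100; y1_8 = 540; x_9 = 404; y_9 = 368; r_9 = 64; x1_10 = 396; y1_10 = 304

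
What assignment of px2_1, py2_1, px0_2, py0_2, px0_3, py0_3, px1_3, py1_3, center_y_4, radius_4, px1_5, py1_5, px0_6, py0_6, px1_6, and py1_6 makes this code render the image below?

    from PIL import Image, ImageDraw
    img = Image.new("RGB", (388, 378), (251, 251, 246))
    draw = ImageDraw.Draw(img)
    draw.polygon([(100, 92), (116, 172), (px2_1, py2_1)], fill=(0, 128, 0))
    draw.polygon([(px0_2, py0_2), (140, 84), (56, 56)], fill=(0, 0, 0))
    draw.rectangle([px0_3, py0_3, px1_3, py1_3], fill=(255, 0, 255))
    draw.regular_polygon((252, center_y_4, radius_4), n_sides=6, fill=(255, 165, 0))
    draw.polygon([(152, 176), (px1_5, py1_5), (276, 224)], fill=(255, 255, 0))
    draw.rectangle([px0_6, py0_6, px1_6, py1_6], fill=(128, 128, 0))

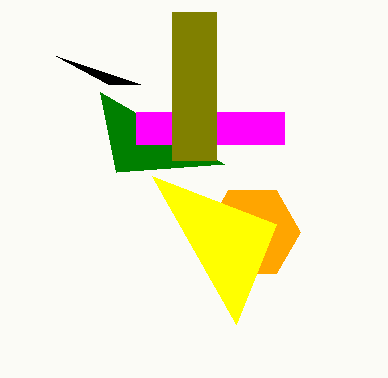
px2_1 = 224
py2_1 = 164
px0_2 = 108
py0_2 = 84
px0_3 = 136
py0_3 = 112
px1_3 = 284
py1_3 = 144
center_y_4 = 232
radius_4 = 48
px1_5 = 236
py1_5 = 324
px0_6 = 172
py0_6 = 12
px1_6 = 216
py1_6 = 160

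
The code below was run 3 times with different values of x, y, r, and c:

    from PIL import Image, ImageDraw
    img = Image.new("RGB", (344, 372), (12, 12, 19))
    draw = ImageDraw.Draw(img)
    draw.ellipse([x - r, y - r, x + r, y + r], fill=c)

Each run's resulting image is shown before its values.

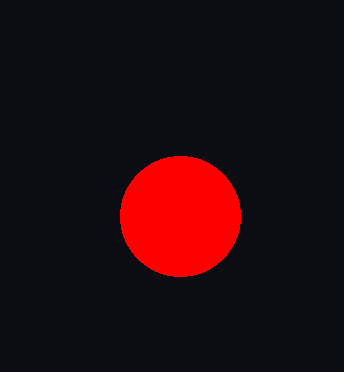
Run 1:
x = 180, y = 216, r = 60, c = 'red'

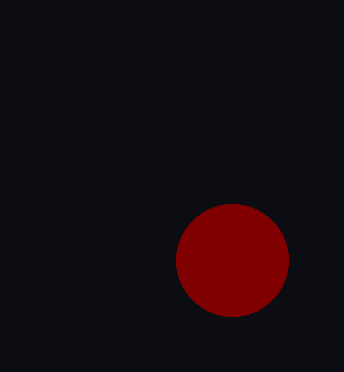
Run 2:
x = 232; y = 260; r = 56; c = 'maroon'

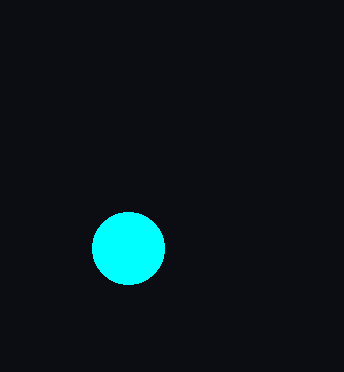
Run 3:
x = 128, y = 248, r = 36, c = 'cyan'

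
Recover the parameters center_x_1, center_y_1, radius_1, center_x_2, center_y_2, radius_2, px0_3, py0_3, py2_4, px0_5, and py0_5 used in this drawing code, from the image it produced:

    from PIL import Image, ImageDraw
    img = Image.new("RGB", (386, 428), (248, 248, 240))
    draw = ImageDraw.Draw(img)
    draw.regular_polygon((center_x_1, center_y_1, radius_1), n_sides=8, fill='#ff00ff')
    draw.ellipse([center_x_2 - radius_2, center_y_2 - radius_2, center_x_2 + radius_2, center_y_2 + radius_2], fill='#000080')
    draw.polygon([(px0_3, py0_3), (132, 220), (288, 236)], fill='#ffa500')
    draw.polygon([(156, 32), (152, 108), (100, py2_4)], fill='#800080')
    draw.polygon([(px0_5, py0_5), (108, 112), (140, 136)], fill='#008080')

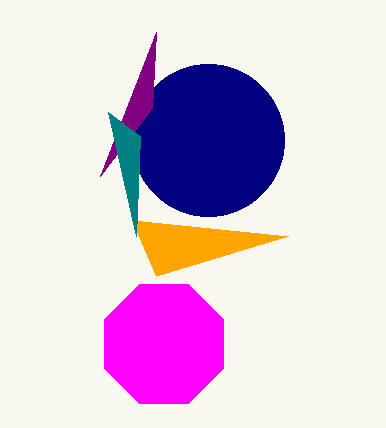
center_x_1 = 164
center_y_1 = 344
radius_1 = 64
center_x_2 = 208
center_y_2 = 140
radius_2 = 76
px0_3 = 156
py0_3 = 276
py2_4 = 176
px0_5 = 136
py0_5 = 236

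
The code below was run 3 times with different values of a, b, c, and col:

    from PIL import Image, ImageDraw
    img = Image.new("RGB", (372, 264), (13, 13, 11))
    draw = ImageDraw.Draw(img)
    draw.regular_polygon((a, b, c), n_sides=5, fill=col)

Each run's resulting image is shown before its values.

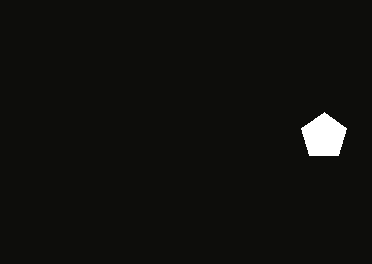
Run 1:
a = 324; b = 136; c = 24; col = 'white'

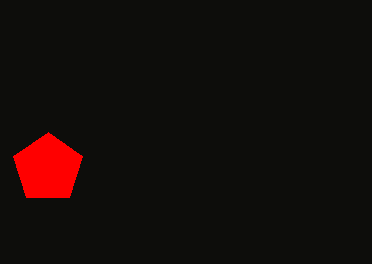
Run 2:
a = 48
b = 168
c = 36
col = 'red'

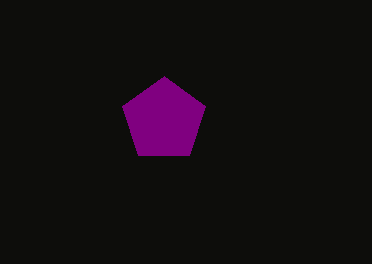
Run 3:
a = 164
b = 120
c = 44
col = 'purple'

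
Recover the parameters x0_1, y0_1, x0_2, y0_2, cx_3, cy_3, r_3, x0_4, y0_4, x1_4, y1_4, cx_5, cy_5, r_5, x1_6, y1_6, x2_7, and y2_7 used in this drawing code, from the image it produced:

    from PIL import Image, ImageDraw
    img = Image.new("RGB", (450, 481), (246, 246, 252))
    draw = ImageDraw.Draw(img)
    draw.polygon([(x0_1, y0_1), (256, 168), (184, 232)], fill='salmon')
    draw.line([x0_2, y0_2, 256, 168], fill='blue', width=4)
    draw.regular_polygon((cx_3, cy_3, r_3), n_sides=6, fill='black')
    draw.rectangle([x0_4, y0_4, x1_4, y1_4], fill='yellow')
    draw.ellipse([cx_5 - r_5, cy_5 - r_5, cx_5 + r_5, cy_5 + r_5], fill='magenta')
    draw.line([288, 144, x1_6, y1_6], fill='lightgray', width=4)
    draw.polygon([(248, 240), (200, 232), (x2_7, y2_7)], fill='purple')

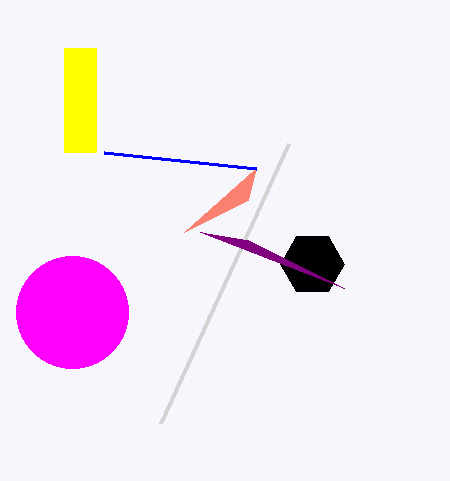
x0_1 = 248; y0_1 = 200; x0_2 = 104; y0_2 = 152; cx_3 = 312; cy_3 = 264; r_3 = 32; x0_4 = 64; y0_4 = 48; x1_4 = 96; y1_4 = 152; cx_5 = 72; cy_5 = 312; r_5 = 56; x1_6 = 160; y1_6 = 424; x2_7 = 344; y2_7 = 288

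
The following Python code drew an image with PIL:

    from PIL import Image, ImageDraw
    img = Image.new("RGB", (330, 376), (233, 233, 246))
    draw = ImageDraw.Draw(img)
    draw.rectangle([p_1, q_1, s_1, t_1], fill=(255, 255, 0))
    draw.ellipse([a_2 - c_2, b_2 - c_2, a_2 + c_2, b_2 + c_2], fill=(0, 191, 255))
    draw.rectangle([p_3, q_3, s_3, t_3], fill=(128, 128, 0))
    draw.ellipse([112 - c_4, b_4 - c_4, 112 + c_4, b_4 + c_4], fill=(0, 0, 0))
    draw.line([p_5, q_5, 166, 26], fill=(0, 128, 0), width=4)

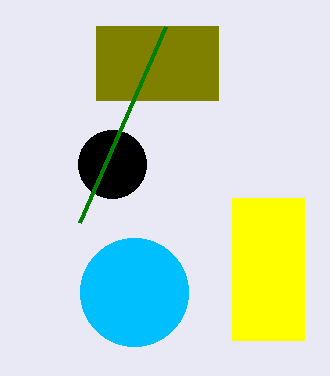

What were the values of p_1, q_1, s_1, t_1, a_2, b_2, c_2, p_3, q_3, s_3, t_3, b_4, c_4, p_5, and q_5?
p_1 = 232
q_1 = 198
s_1 = 304
t_1 = 340
a_2 = 134
b_2 = 292
c_2 = 54
p_3 = 96
q_3 = 26
s_3 = 218
t_3 = 100
b_4 = 164
c_4 = 34
p_5 = 80
q_5 = 222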